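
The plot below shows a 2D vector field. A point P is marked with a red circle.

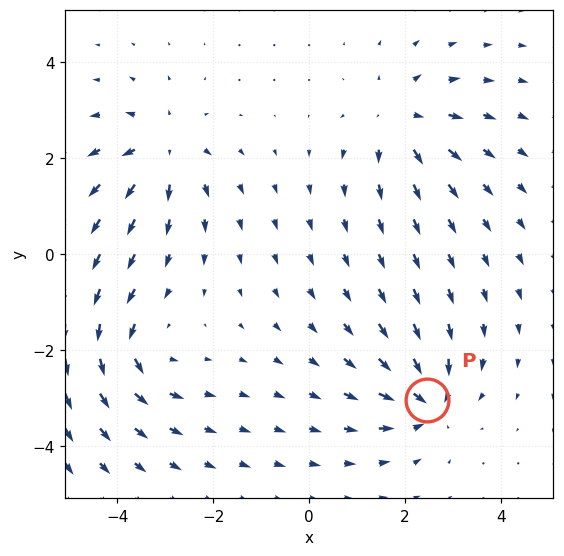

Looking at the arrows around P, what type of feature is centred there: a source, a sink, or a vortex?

At P (2.5, -3.0) the arrows converge inward. Divergence about -7, curl ≈0 — negative divergence with near-zero curl is a sink.

sink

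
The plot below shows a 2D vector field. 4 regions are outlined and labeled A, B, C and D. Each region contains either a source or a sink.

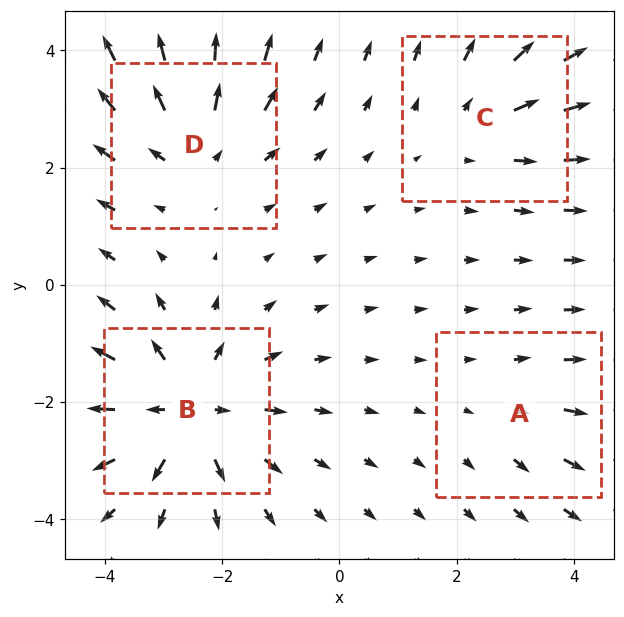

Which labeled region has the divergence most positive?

B

Divergence at each region's feature centre — A: about +2, B: about +6, C: about +3, D: about +4. Region B is most positive.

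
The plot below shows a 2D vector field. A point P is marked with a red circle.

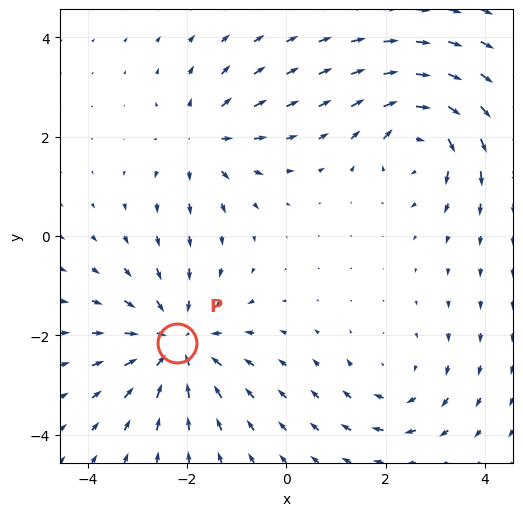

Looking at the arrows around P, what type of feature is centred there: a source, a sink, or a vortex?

At P (-2.2, -2.1) the arrows converge inward. Divergence about -4, curl ≈0 — negative divergence with near-zero curl is a sink.

sink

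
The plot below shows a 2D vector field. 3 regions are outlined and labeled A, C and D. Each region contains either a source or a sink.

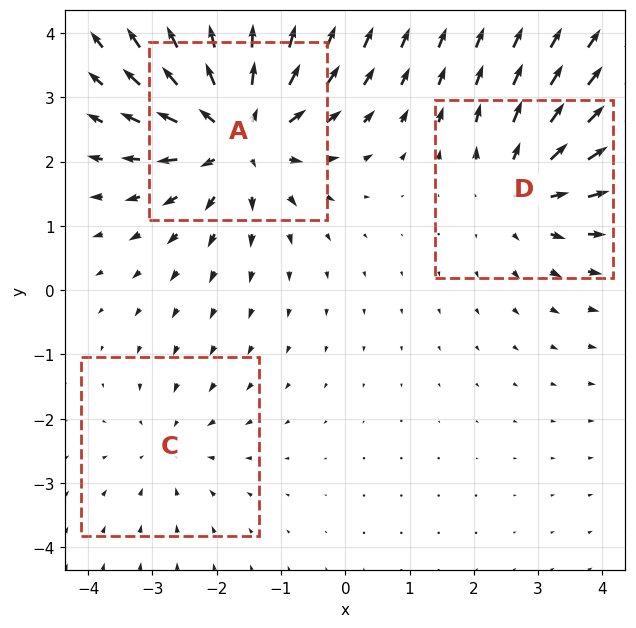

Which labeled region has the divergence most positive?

Divergence at each region's feature centre — A: about +5, C: about -2, D: about +3. Region A is most positive.

A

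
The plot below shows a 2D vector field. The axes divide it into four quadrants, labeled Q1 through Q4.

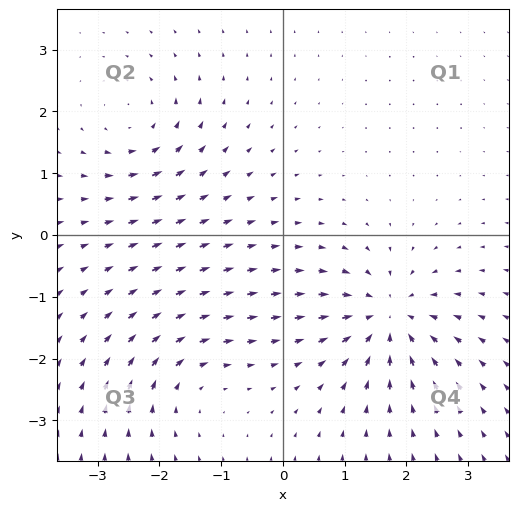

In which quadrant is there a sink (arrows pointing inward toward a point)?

Q4

The sink sits at approximately (1.7, -1.3), which lies in quadrant Q4. The divergence there is about -6, negative as expected for a sink.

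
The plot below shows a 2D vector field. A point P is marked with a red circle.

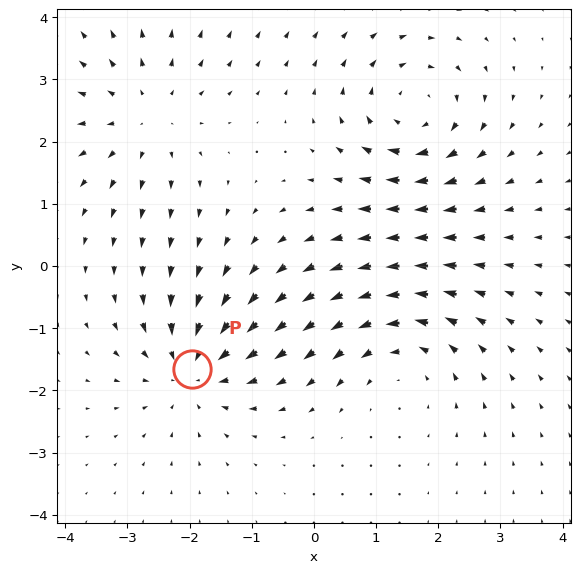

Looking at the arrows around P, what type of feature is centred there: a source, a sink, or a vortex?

At P (-2.0, -1.7) the arrows converge inward. Divergence about -5, curl ≈0 — negative divergence with near-zero curl is a sink.

sink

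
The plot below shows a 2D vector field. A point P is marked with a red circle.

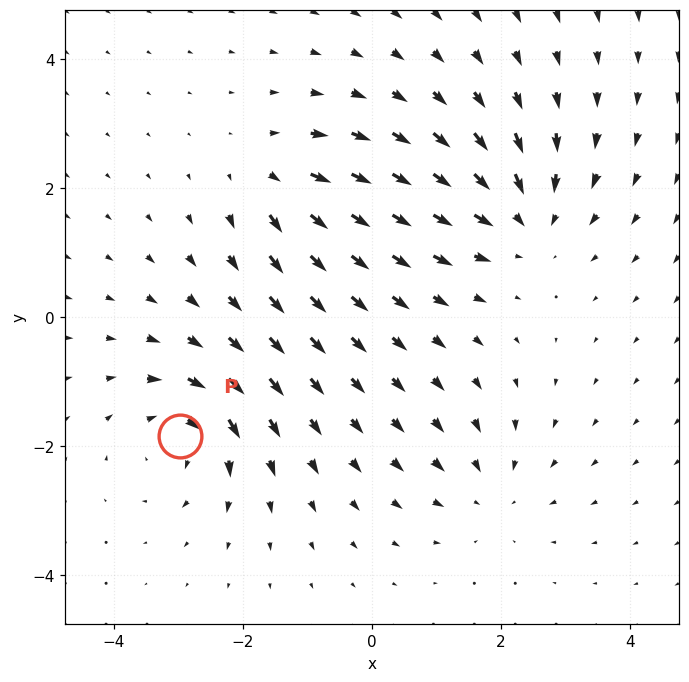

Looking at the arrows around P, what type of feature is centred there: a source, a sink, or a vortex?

vortex

At P (-3.0, -1.8) the arrows circulate clockwise. Divergence ≈0, curl about -5 — near-zero divergence with nonzero curl is a vortex.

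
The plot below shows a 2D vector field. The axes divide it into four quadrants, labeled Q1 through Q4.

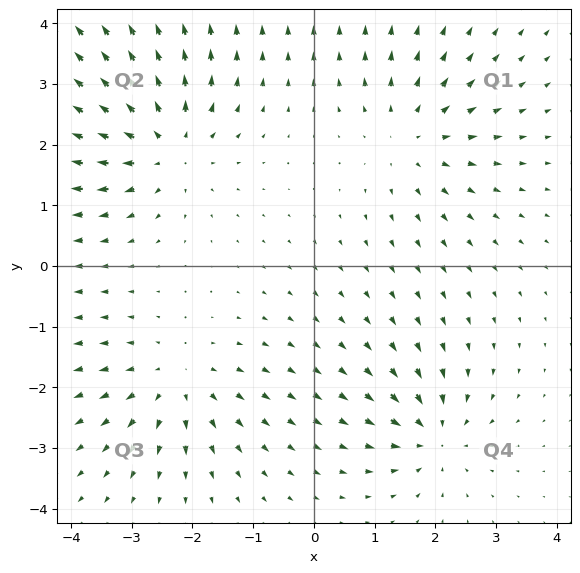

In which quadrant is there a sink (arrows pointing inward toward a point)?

The sink sits at approximately (2.0, -2.8), which lies in quadrant Q4. The divergence there is about -5, negative as expected for a sink.

Q4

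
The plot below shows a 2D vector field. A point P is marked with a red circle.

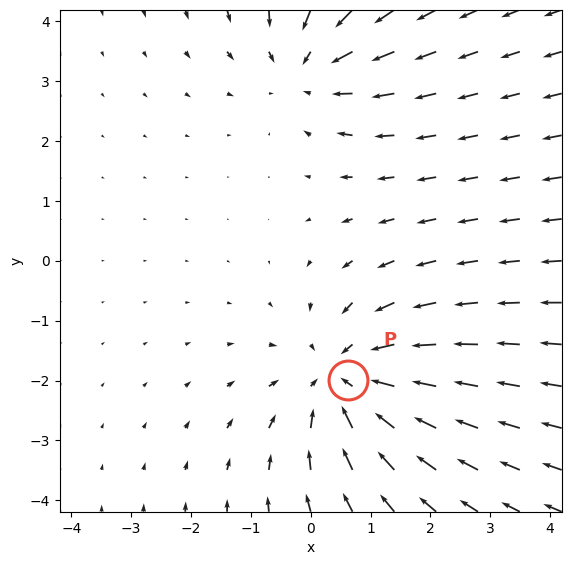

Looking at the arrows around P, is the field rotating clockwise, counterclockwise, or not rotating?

not rotating

Near P at (0.6, -2.0) the arrows show no circulation. The curl there is ≈0.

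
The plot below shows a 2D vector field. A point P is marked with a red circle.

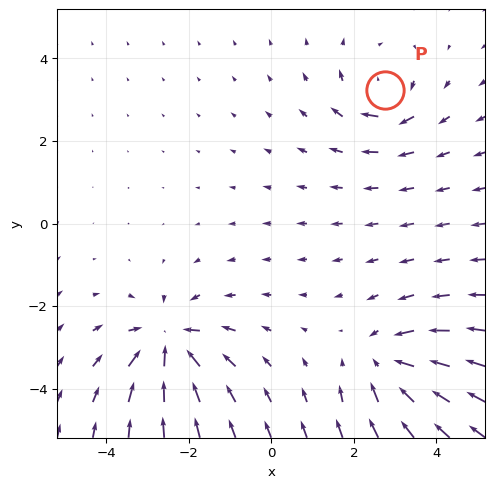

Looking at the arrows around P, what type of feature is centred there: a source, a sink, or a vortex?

At P (2.8, 3.2) the arrows circulate clockwise. Divergence ≈0, curl about -4 — near-zero divergence with nonzero curl is a vortex.

vortex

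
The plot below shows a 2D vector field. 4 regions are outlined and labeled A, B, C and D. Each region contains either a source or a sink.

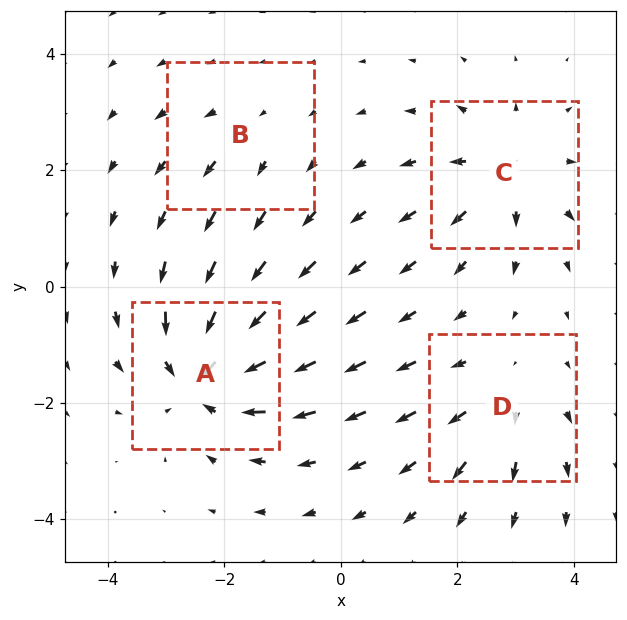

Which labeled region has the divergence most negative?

A

Divergence at each region's feature centre — A: about -7, B: about +2, C: about +5, D: about +4. Region A is most negative.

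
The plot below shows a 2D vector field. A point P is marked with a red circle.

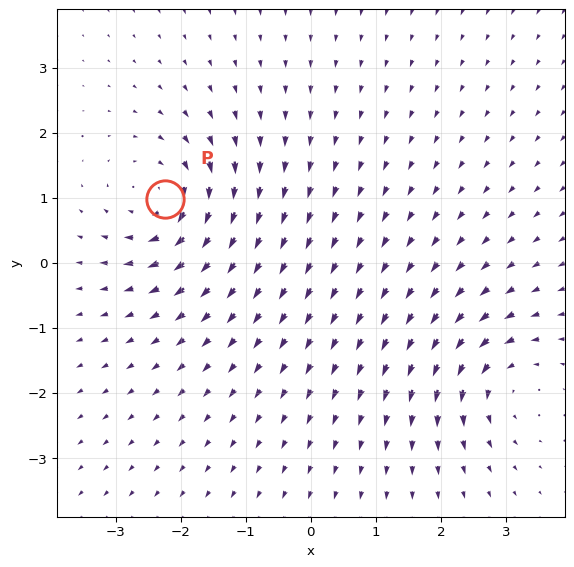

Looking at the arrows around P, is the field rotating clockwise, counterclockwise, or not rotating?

clockwise

Near P at (-2.2, 1.0) the arrows circulate clockwise. The curl (z-component) there is about -6; negative curl means clockwise rotation.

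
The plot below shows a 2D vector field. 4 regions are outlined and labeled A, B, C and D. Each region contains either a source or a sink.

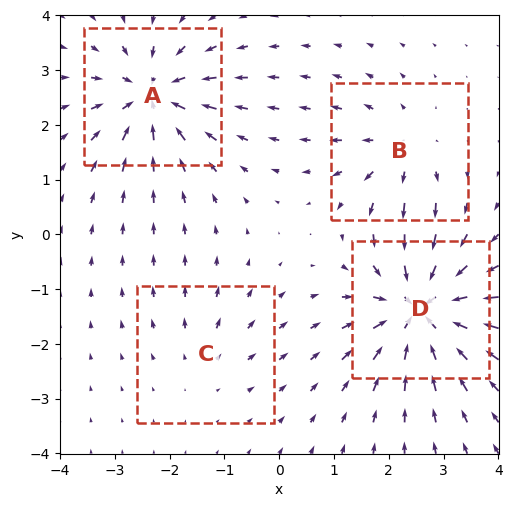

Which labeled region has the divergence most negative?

D

Divergence at each region's feature centre — A: about -7, B: about +4, C: about +2, D: about -8. Region D is most negative.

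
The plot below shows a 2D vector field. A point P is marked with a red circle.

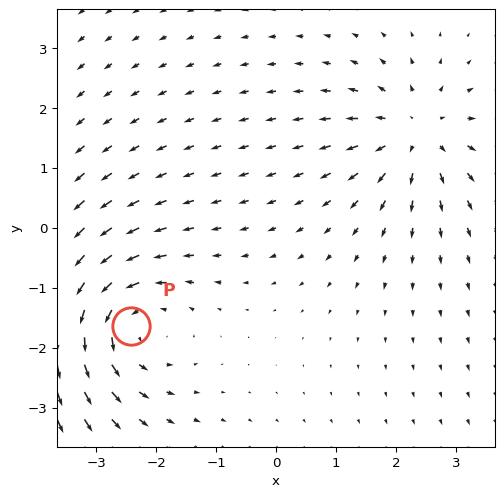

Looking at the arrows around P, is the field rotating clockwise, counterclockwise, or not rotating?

counterclockwise

Near P at (-2.4, -1.6) the arrows circulate counterclockwise. The curl (z-component) there is about +4; positive curl means counterclockwise rotation.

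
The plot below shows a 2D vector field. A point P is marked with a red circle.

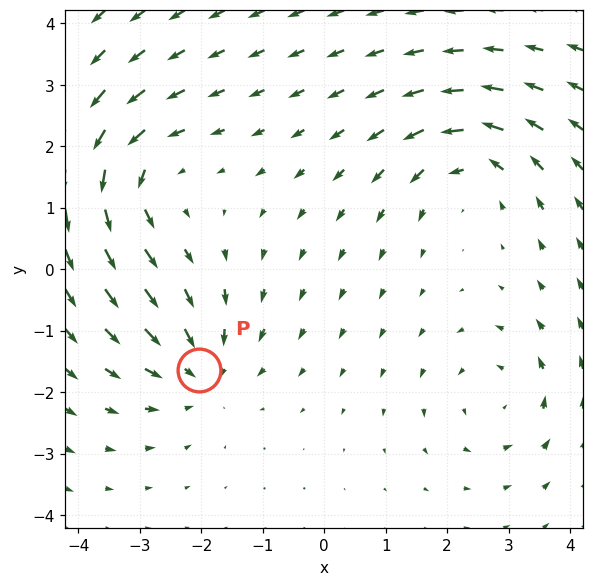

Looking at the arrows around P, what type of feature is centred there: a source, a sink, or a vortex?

sink

At P (-2.0, -1.6) the arrows converge inward. Divergence about -4, curl ≈0 — negative divergence with near-zero curl is a sink.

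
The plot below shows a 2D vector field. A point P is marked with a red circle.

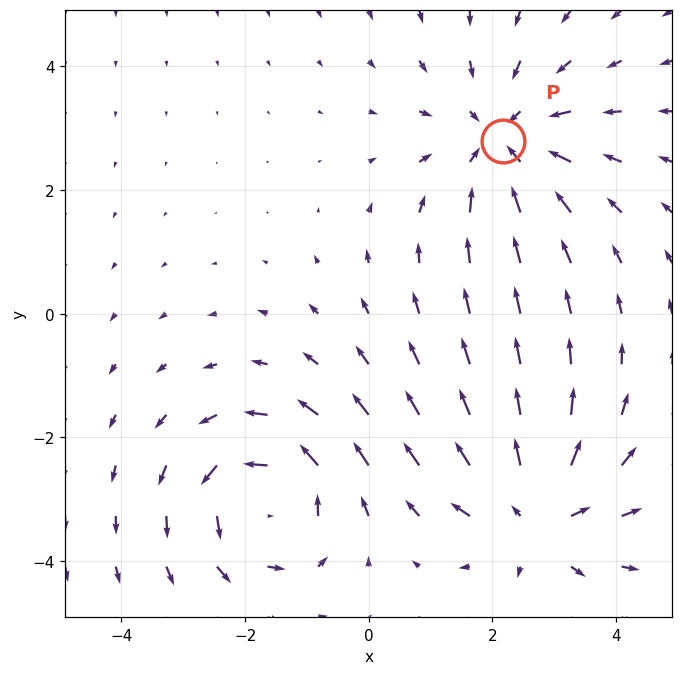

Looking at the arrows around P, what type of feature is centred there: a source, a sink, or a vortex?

sink

At P (2.2, 2.8) the arrows converge inward. Divergence about -4, curl ≈0 — negative divergence with near-zero curl is a sink.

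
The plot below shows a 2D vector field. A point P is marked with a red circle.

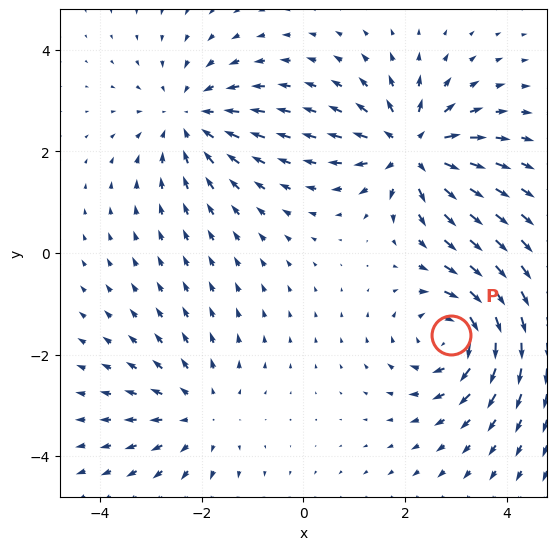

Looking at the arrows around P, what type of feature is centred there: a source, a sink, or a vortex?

vortex

At P (2.9, -1.6) the arrows circulate clockwise. Divergence ≈0, curl about -5 — near-zero divergence with nonzero curl is a vortex.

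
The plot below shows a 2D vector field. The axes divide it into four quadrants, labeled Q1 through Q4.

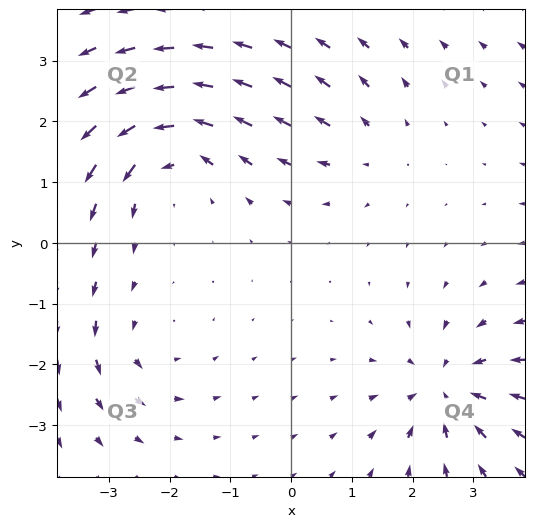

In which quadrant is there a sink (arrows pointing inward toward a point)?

Q4

The sink sits at approximately (2.5, -2.4), which lies in quadrant Q4. The divergence there is about -5, negative as expected for a sink.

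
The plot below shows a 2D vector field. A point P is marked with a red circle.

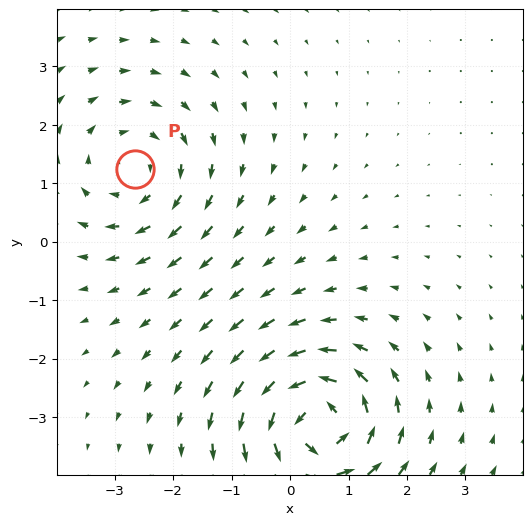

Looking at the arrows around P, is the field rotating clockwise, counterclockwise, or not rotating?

Near P at (-2.7, 1.3) the arrows circulate clockwise. The curl (z-component) there is about -3; negative curl means clockwise rotation.

clockwise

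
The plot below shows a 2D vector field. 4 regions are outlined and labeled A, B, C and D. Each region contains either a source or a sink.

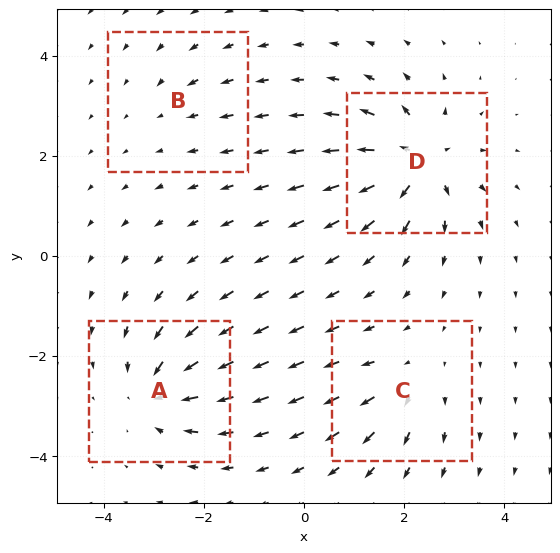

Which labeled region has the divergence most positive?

Divergence at each region's feature centre — A: about -6, B: about -2, C: about +4, D: about +8. Region D is most positive.

D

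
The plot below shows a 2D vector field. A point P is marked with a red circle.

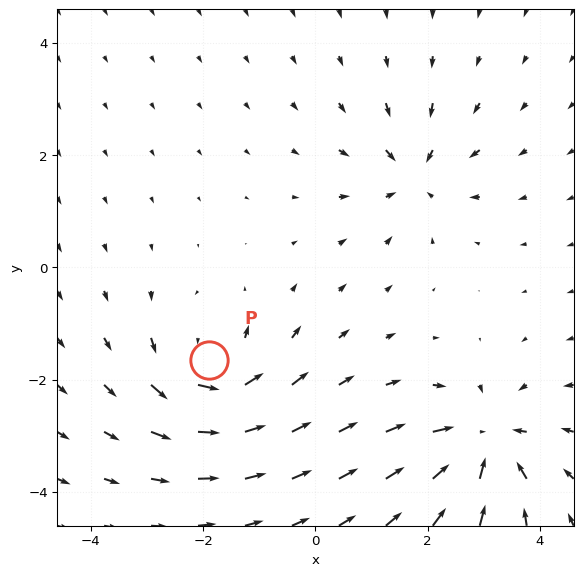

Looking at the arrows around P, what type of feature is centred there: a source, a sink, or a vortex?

vortex

At P (-1.9, -1.6) the arrows circulate counterclockwise. Divergence ≈0, curl about +5 — near-zero divergence with nonzero curl is a vortex.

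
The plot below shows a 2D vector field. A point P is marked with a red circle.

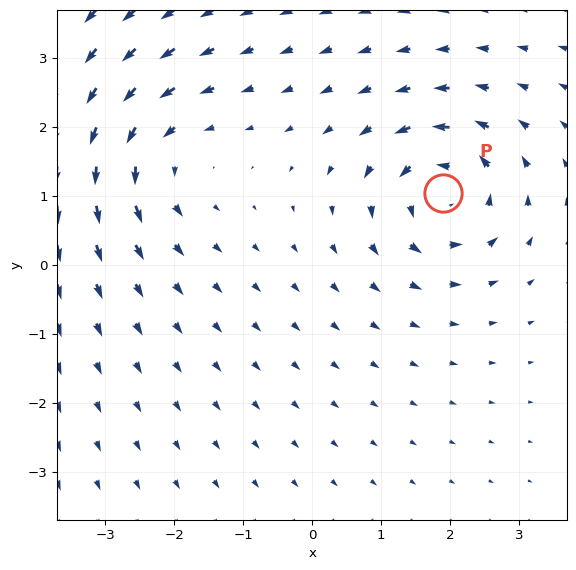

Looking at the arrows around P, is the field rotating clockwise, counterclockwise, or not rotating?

Near P at (1.9, 1.0) the arrows circulate counterclockwise. The curl (z-component) there is about +4; positive curl means counterclockwise rotation.

counterclockwise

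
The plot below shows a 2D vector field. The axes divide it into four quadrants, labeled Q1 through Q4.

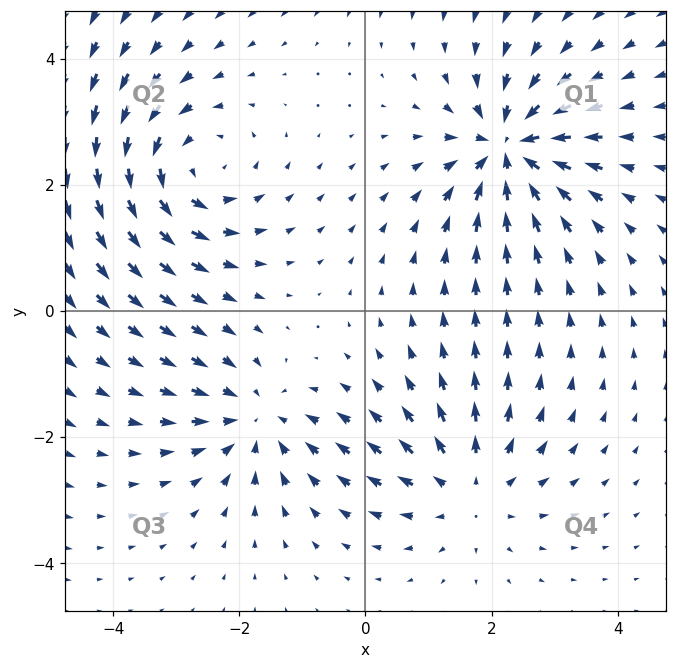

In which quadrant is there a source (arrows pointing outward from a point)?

The source sits at approximately (1.7, -2.8), which lies in quadrant Q4. The divergence there is about +3, positive as expected for a source.

Q4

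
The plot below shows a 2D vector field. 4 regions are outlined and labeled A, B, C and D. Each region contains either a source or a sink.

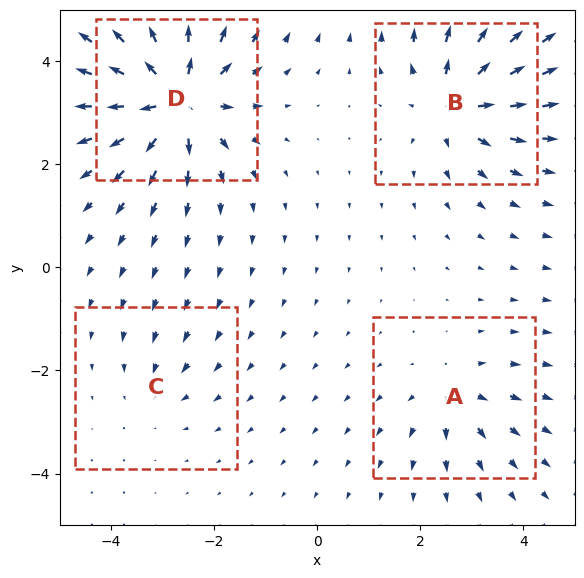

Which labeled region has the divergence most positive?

Divergence at each region's feature centre — A: about +4, B: about +6, C: about -2, D: about +8. Region D is most positive.

D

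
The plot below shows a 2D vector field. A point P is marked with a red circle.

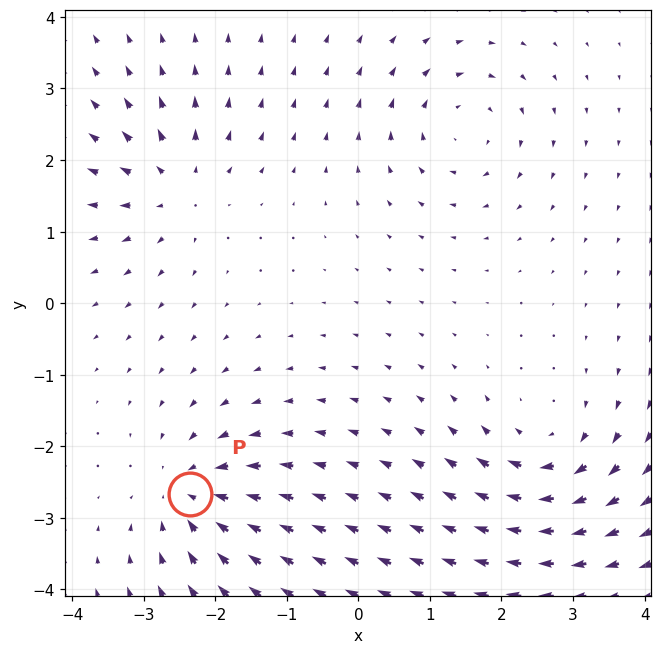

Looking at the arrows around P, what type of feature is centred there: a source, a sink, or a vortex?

At P (-2.4, -2.7) the arrows converge inward. Divergence about -5, curl ≈0 — negative divergence with near-zero curl is a sink.

sink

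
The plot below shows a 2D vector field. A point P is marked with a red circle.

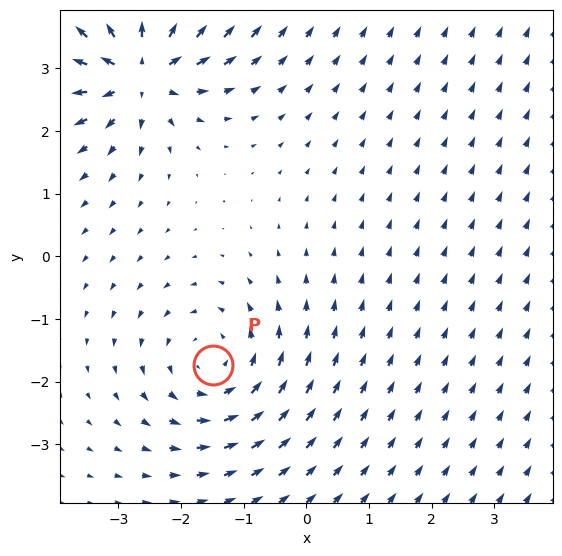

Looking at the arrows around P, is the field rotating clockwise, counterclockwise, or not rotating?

counterclockwise

Near P at (-1.5, -1.7) the arrows circulate counterclockwise. The curl (z-component) there is about +3; positive curl means counterclockwise rotation.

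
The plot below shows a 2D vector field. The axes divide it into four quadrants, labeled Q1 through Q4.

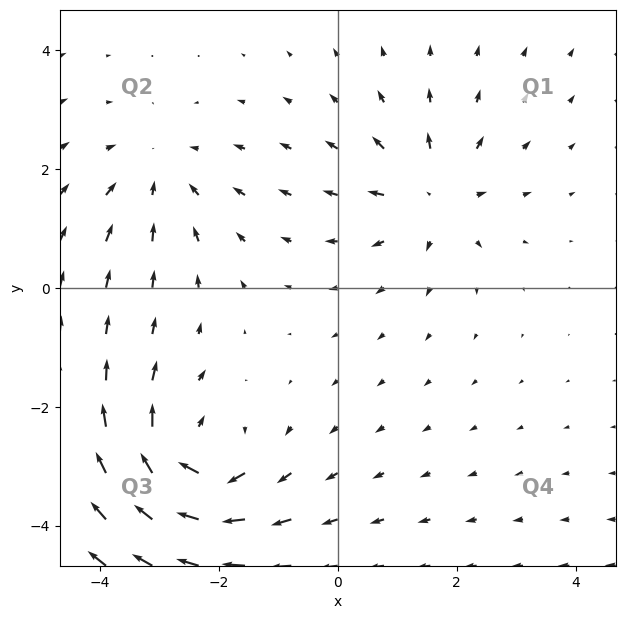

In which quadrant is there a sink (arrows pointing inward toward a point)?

The sink sits at approximately (-3.0, 1.9), which lies in quadrant Q2. The divergence there is about -3, negative as expected for a sink.

Q2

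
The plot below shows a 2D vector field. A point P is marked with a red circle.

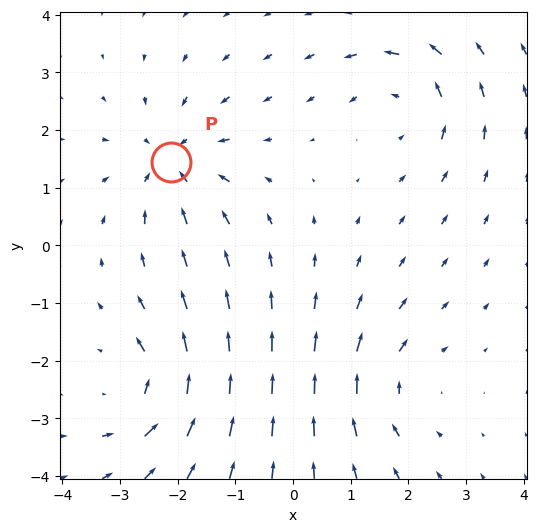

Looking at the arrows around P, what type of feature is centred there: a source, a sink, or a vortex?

At P (-2.1, 1.4) the arrows converge inward. Divergence about -5, curl ≈0 — negative divergence with near-zero curl is a sink.

sink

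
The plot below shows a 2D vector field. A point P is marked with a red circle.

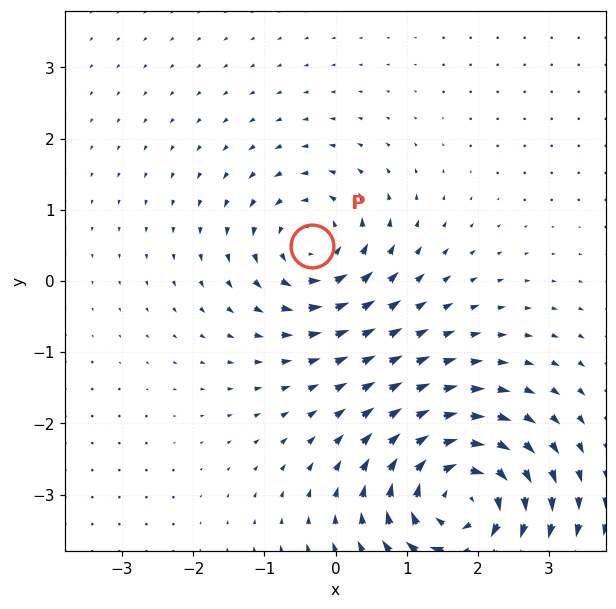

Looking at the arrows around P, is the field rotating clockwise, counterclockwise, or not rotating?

Near P at (-0.3, 0.5) the arrows circulate counterclockwise. The curl (z-component) there is about +4; positive curl means counterclockwise rotation.

counterclockwise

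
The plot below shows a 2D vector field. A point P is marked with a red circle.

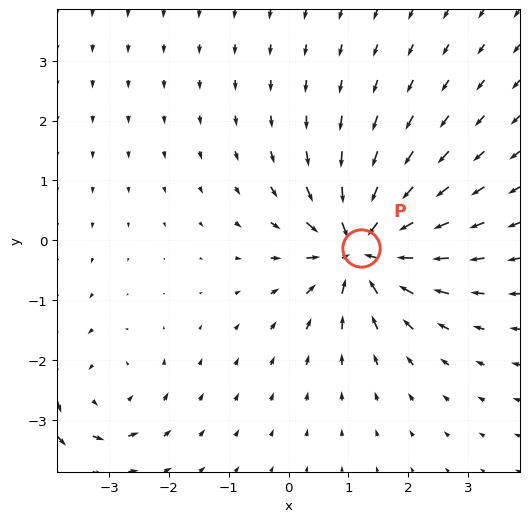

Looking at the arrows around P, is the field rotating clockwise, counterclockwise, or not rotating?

Near P at (1.2, -0.1) the arrows show no circulation. The curl there is ≈0.

not rotating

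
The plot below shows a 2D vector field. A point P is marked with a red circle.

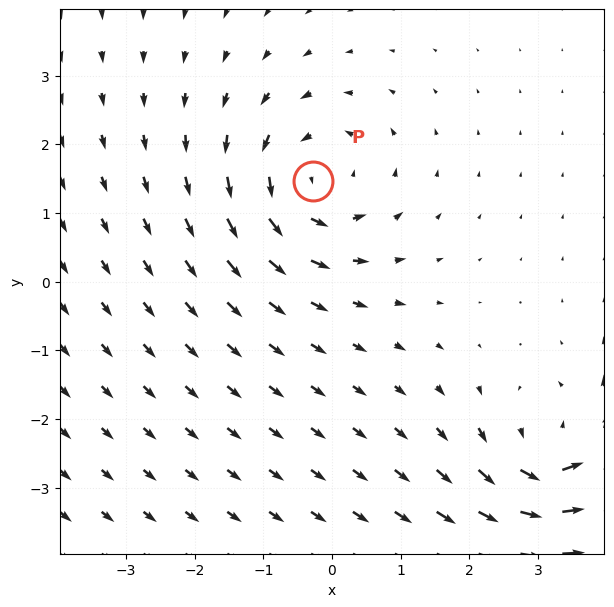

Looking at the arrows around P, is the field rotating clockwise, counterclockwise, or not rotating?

counterclockwise

Near P at (-0.3, 1.5) the arrows circulate counterclockwise. The curl (z-component) there is about +4; positive curl means counterclockwise rotation.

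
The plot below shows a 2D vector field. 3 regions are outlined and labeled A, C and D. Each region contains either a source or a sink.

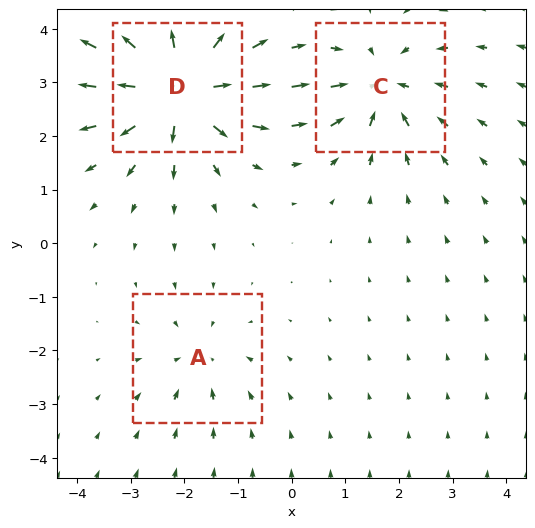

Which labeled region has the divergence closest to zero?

A

Divergence at each region's feature centre — A: about -2, C: about -4, D: about +6. Region A is closest to zero.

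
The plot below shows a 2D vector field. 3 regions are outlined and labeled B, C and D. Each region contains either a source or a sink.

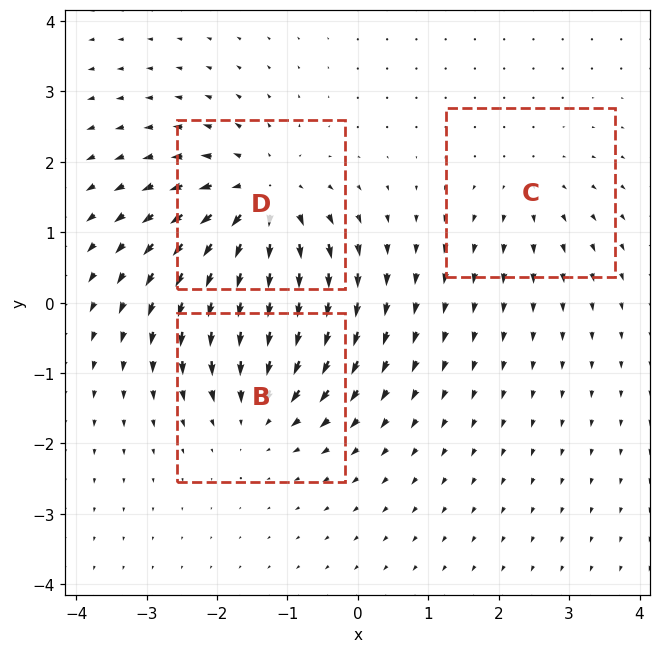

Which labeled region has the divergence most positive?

D

Divergence at each region's feature centre — B: about -3, C: about +2, D: about +5. Region D is most positive.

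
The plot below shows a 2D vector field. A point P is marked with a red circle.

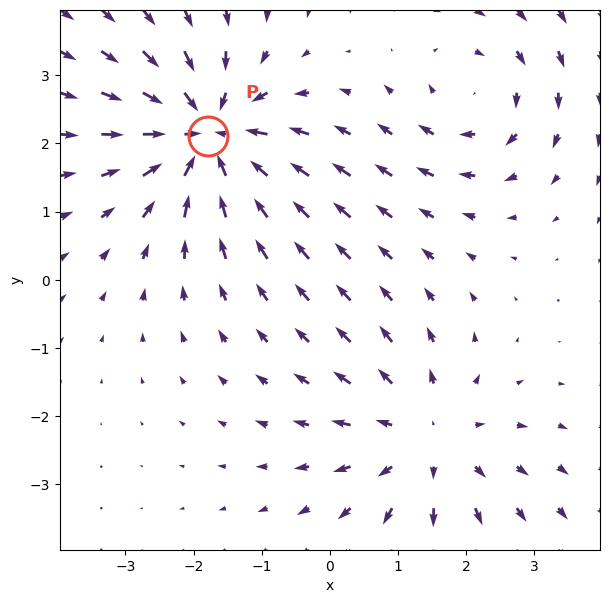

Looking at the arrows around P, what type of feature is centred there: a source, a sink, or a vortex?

sink

At P (-1.8, 2.1) the arrows converge inward. Divergence about -5, curl ≈0 — negative divergence with near-zero curl is a sink.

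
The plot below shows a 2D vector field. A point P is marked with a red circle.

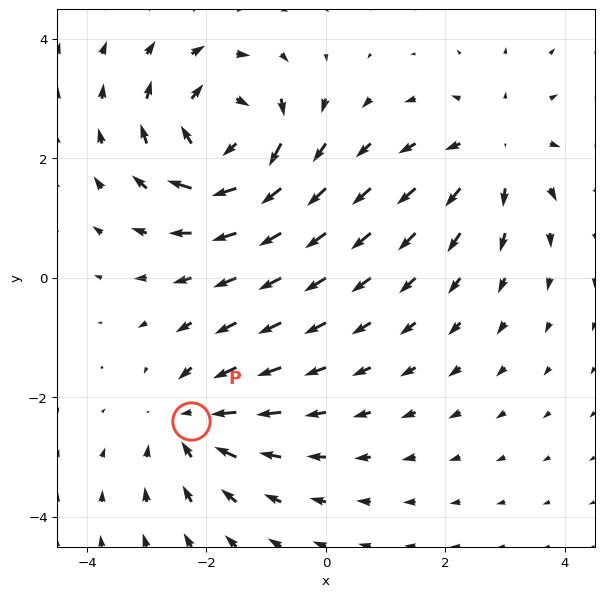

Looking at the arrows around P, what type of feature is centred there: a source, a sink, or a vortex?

At P (-2.3, -2.4) the arrows converge inward. Divergence about -3, curl ≈0 — negative divergence with near-zero curl is a sink.

sink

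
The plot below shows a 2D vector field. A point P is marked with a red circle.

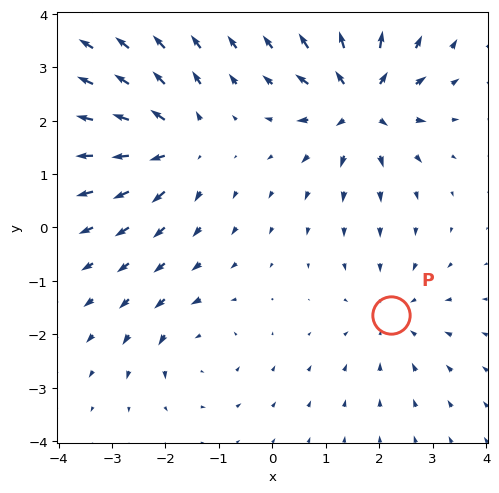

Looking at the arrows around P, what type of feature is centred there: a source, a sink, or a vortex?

sink

At P (2.2, -1.6) the arrows converge inward. Divergence about -3, curl ≈0 — negative divergence with near-zero curl is a sink.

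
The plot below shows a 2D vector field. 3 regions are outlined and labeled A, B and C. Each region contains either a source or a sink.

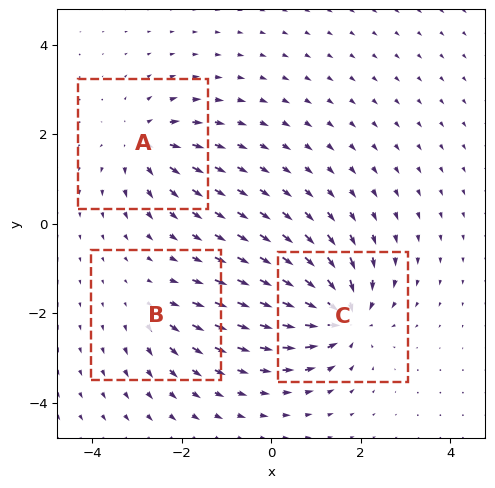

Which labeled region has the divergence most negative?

C

Divergence at each region's feature centre — A: about +4, B: about +2, C: about -6. Region C is most negative.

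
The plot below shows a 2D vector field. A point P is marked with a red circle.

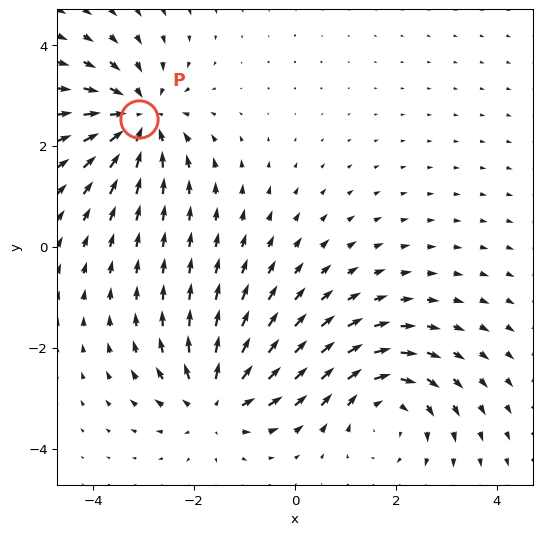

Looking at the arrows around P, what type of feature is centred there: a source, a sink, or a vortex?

sink

At P (-3.1, 2.5) the arrows converge inward. Divergence about -6, curl ≈0 — negative divergence with near-zero curl is a sink.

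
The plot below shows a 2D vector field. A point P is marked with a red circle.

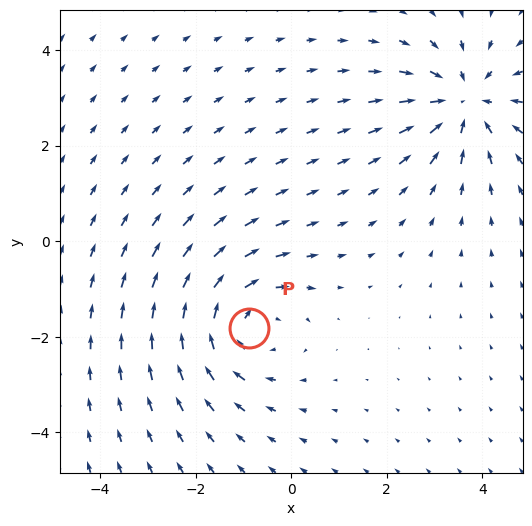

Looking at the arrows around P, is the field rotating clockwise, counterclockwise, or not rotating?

Near P at (-0.9, -1.8) the arrows circulate clockwise. The curl (z-component) there is about -4; negative curl means clockwise rotation.

clockwise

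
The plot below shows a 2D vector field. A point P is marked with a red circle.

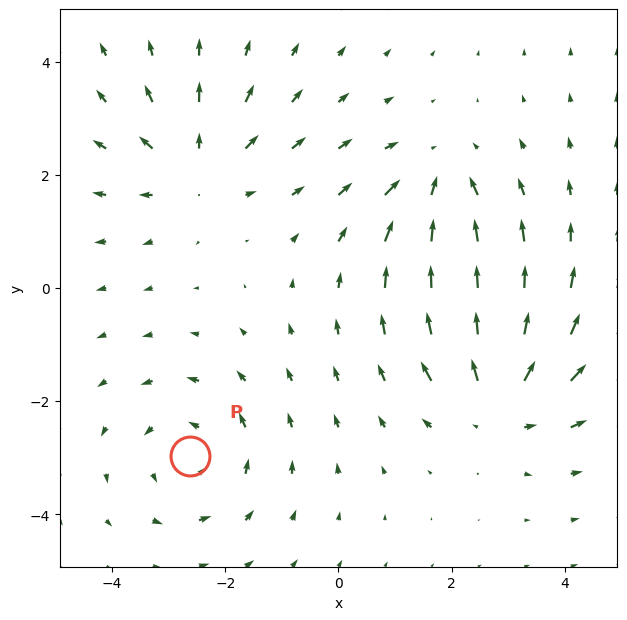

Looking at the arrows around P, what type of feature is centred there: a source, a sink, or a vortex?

At P (-2.6, -3.0) the arrows circulate counterclockwise. Divergence ≈0, curl about +3 — near-zero divergence with nonzero curl is a vortex.

vortex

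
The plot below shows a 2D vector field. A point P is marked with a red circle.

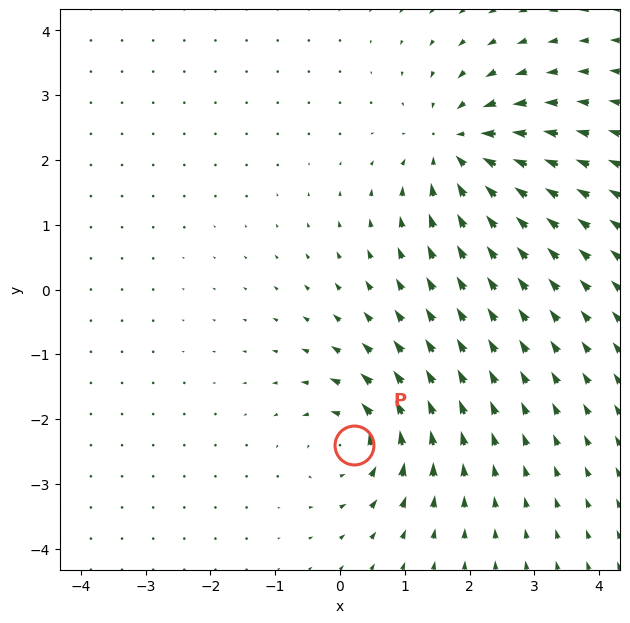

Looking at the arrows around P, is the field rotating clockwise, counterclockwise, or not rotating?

counterclockwise

Near P at (0.2, -2.4) the arrows circulate counterclockwise. The curl (z-component) there is about +4; positive curl means counterclockwise rotation.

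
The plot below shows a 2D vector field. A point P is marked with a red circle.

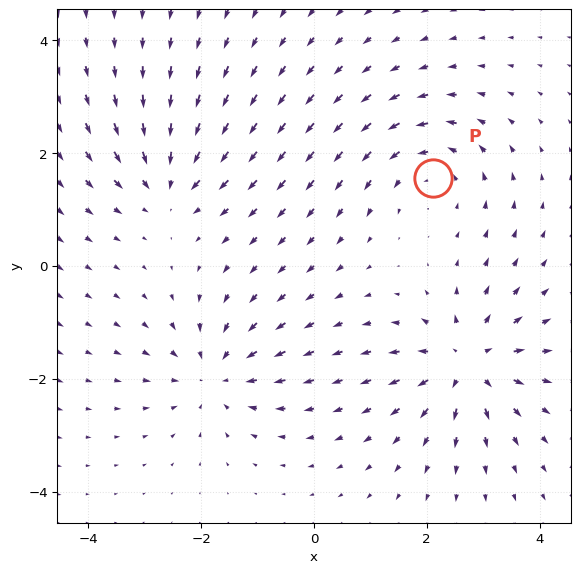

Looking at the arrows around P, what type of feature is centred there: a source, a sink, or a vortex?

vortex

At P (2.1, 1.6) the arrows circulate counterclockwise. Divergence ≈0, curl about +4 — near-zero divergence with nonzero curl is a vortex.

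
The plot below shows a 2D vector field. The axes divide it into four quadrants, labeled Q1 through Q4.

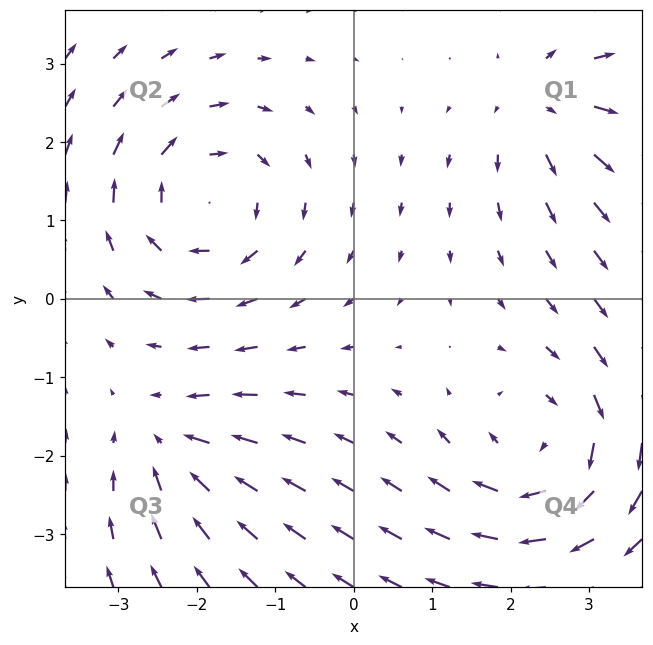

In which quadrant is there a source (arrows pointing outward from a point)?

The source sits at approximately (2.4, 2.5), which lies in quadrant Q1. The divergence there is about +4, positive as expected for a source.

Q1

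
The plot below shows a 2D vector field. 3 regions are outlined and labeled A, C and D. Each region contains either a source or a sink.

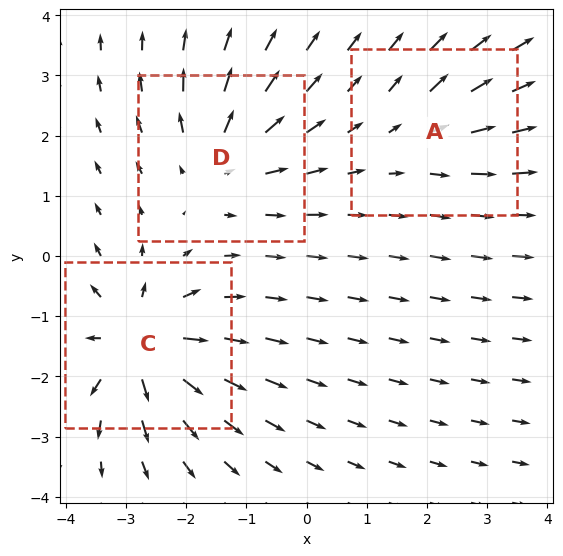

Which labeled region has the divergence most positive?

C

Divergence at each region's feature centre — A: about +2, C: about +6, D: about +4. Region C is most positive.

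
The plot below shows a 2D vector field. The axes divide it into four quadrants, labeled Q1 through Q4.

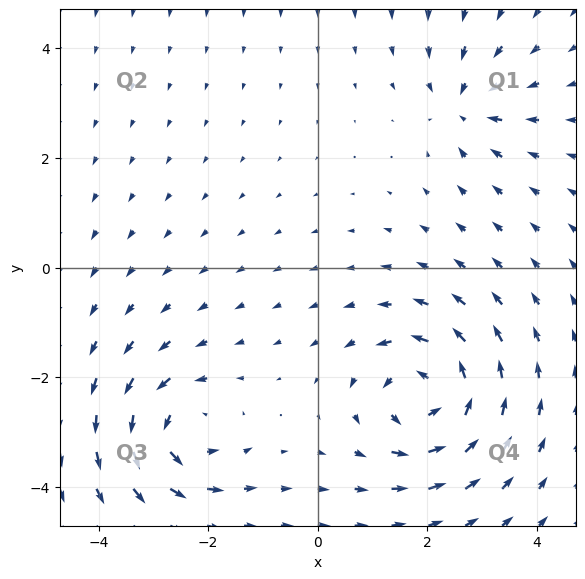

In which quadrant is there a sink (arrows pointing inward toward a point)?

The sink sits at approximately (2.7, 3.0), which lies in quadrant Q1. The divergence there is about -4, negative as expected for a sink.

Q1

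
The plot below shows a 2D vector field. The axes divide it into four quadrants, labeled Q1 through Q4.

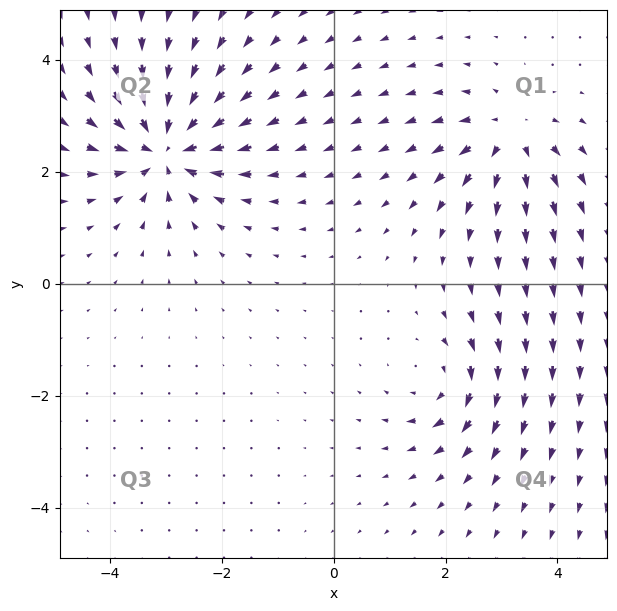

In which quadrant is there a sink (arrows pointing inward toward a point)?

Q2

The sink sits at approximately (-3.0, 2.4), which lies in quadrant Q2. The divergence there is about -6, negative as expected for a sink.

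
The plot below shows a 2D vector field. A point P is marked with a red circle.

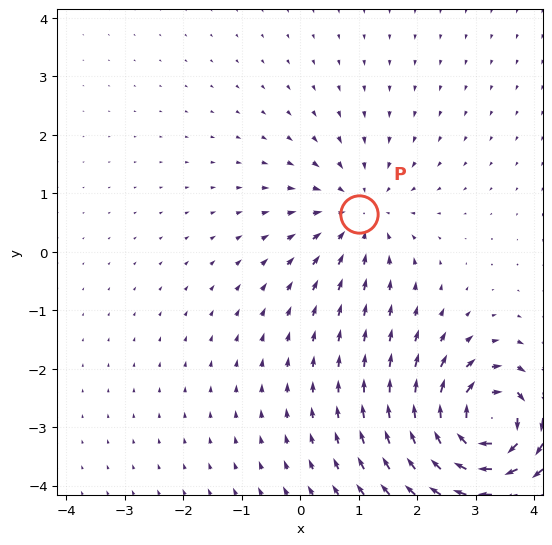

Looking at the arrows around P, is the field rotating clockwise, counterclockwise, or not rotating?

not rotating

Near P at (1.0, 0.7) the arrows show no circulation. The curl there is ≈0.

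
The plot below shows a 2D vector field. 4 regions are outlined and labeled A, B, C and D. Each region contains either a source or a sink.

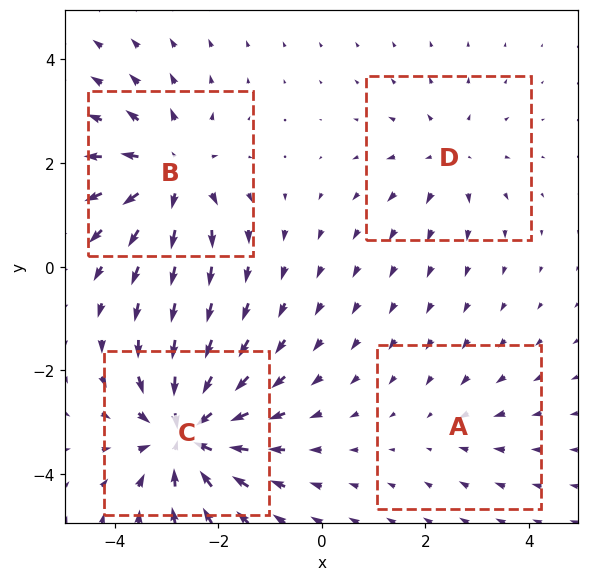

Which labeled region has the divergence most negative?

Divergence at each region's feature centre — A: about -2, B: about +5, C: about -7, D: about +3. Region C is most negative.

C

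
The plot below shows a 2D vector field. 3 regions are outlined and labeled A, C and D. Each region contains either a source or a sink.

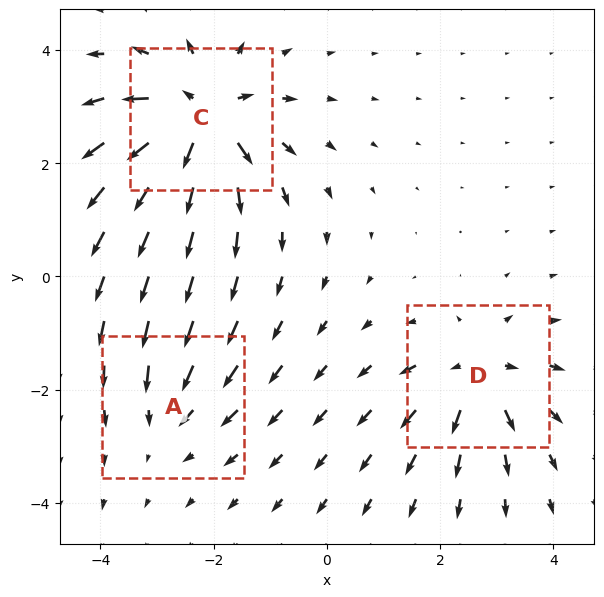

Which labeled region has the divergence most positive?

C

Divergence at each region's feature centre — A: about -3, C: about +6, D: about +4. Region C is most positive.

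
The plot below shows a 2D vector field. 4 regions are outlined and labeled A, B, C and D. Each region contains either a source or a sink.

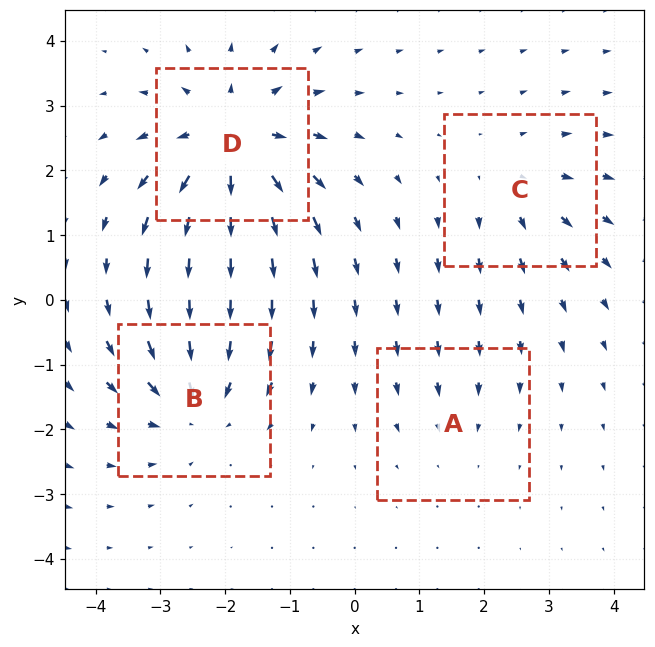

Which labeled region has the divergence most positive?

D

Divergence at each region's feature centre — A: about -2, B: about -6, C: about +4, D: about +8. Region D is most positive.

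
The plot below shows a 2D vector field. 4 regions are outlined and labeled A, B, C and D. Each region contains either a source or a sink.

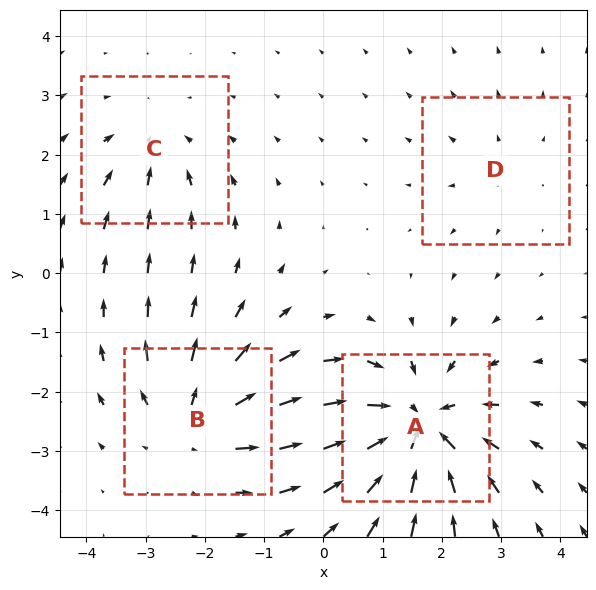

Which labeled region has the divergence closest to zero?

Divergence at each region's feature centre — A: about -7, B: about +5, C: about -3, D: about +2. Region D is closest to zero.

D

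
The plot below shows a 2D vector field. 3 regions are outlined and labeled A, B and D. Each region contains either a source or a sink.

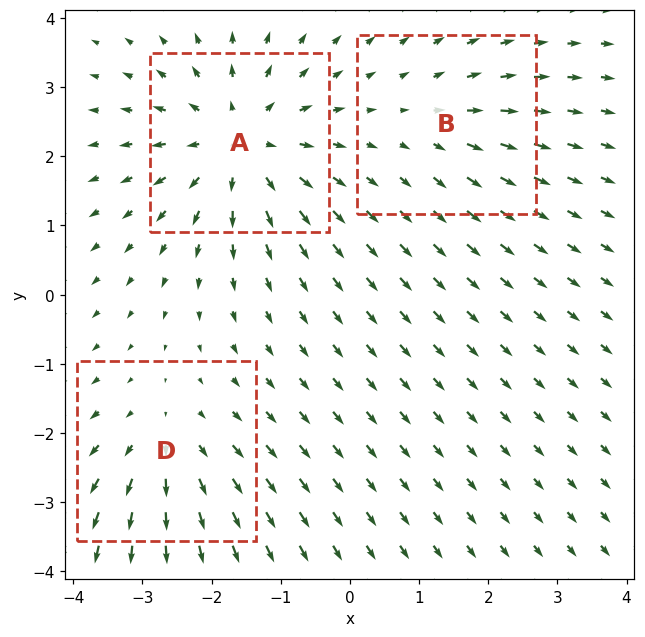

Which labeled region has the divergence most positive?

Divergence at each region's feature centre — A: about +5, B: about +2, D: about +3. Region A is most positive.

A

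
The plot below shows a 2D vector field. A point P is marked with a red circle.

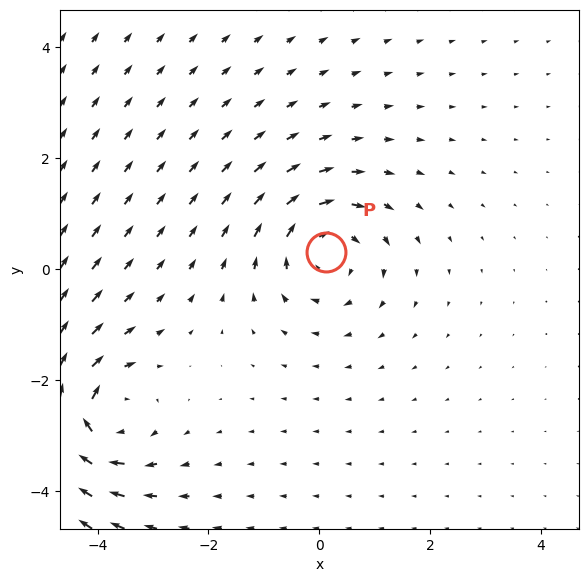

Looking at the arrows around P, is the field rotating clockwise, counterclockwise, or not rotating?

clockwise

Near P at (0.1, 0.3) the arrows circulate clockwise. The curl (z-component) there is about -4; negative curl means clockwise rotation.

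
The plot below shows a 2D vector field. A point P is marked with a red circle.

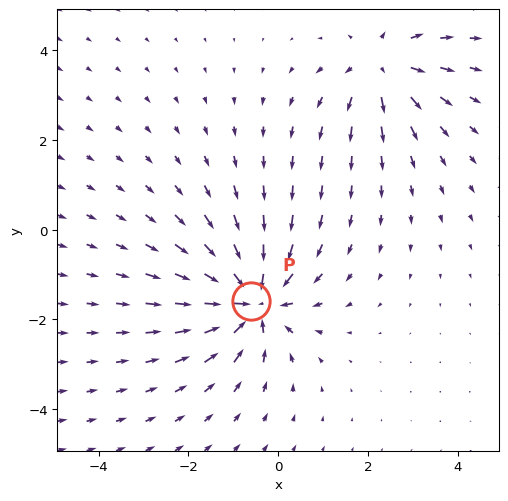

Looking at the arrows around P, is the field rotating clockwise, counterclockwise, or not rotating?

not rotating

Near P at (-0.6, -1.6) the arrows show no circulation. The curl there is ≈0.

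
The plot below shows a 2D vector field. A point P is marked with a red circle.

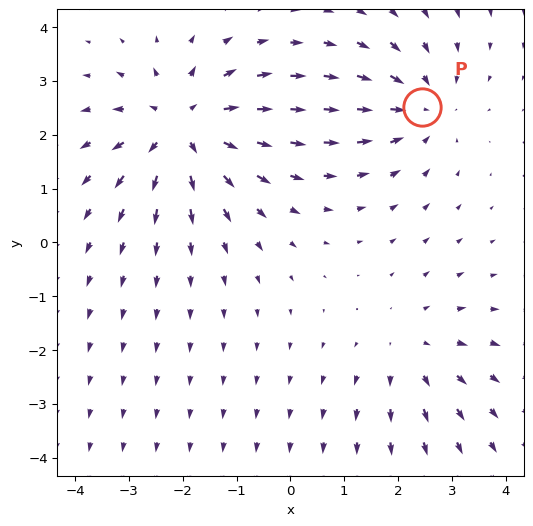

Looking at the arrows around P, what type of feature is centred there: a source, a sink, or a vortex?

sink

At P (2.4, 2.5) the arrows converge inward. Divergence about -3, curl ≈0 — negative divergence with near-zero curl is a sink.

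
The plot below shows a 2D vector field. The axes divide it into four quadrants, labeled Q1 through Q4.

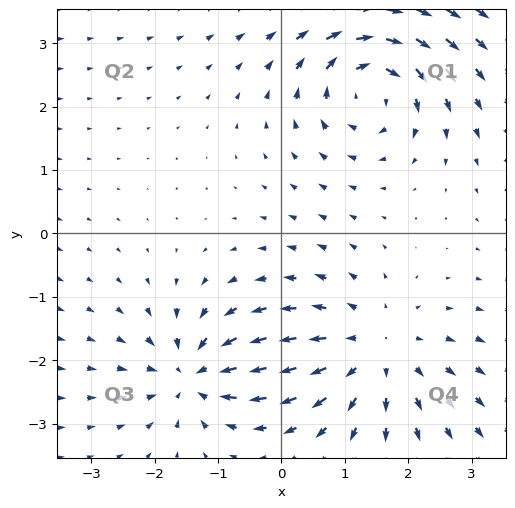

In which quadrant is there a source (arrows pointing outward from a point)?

The source sits at approximately (1.5, -1.9), which lies in quadrant Q4. The divergence there is about +3, positive as expected for a source.

Q4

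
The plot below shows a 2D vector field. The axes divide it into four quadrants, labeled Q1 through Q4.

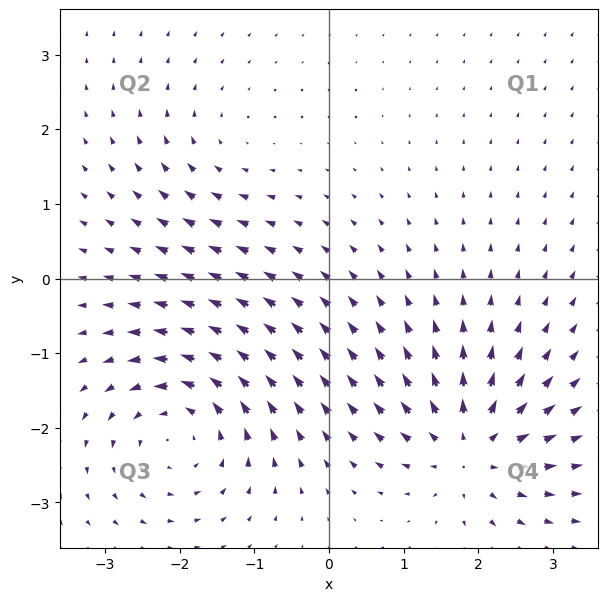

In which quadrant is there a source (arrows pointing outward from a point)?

The source sits at approximately (1.9, -2.3), which lies in quadrant Q4. The divergence there is about +6, positive as expected for a source.

Q4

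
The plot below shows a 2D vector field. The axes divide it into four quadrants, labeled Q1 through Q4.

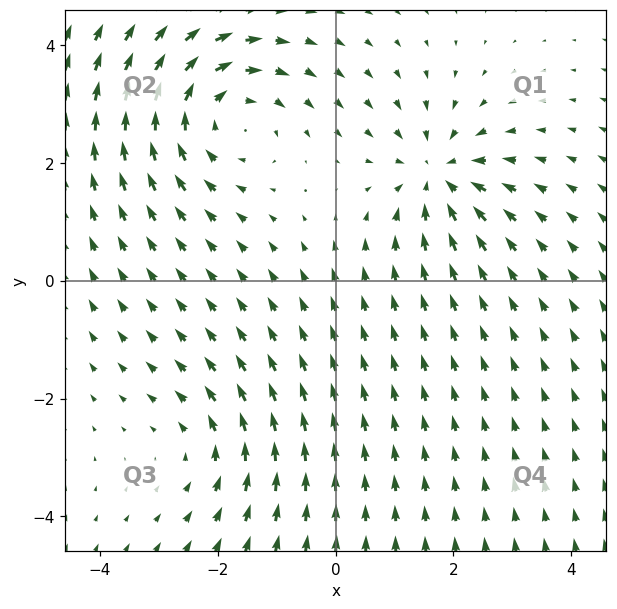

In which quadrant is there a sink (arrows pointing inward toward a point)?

The sink sits at approximately (1.7, 1.8), which lies in quadrant Q1. The divergence there is about -4, negative as expected for a sink.

Q1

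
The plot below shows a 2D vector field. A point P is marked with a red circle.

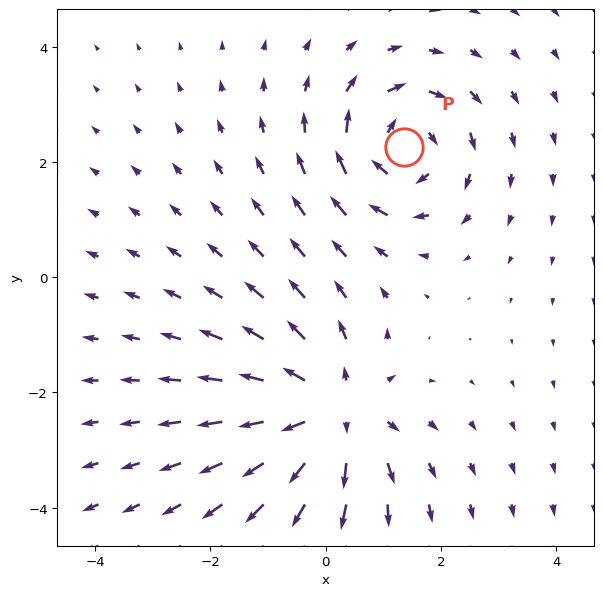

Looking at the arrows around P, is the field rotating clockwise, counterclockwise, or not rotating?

clockwise

Near P at (1.4, 2.3) the arrows circulate clockwise. The curl (z-component) there is about -4; negative curl means clockwise rotation.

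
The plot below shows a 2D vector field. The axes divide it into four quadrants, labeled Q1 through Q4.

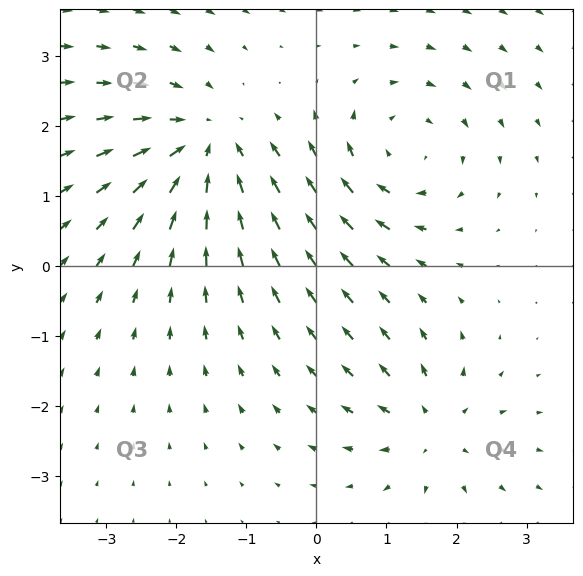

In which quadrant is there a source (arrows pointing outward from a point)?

The source sits at approximately (1.6, -2.3), which lies in quadrant Q4. The divergence there is about +4, positive as expected for a source.

Q4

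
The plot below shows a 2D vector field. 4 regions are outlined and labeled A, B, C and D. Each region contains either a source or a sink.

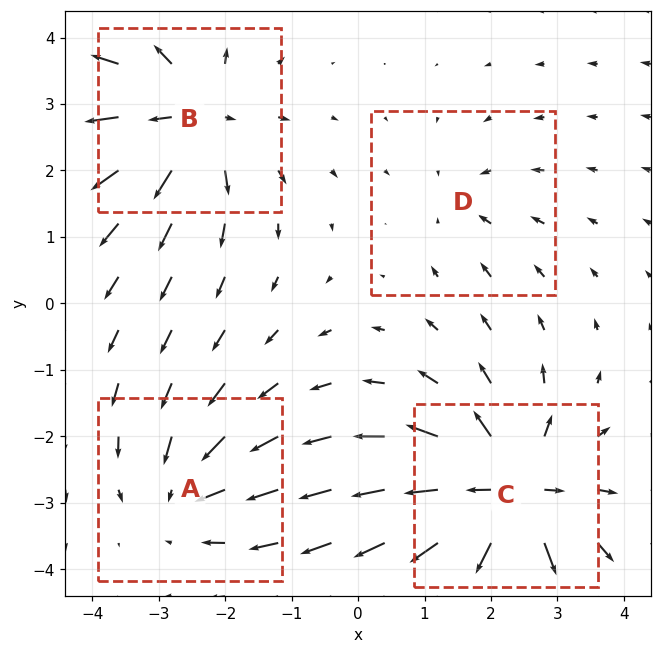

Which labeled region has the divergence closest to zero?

D

Divergence at each region's feature centre — A: about -4, B: about +6, C: about +8, D: about -2. Region D is closest to zero.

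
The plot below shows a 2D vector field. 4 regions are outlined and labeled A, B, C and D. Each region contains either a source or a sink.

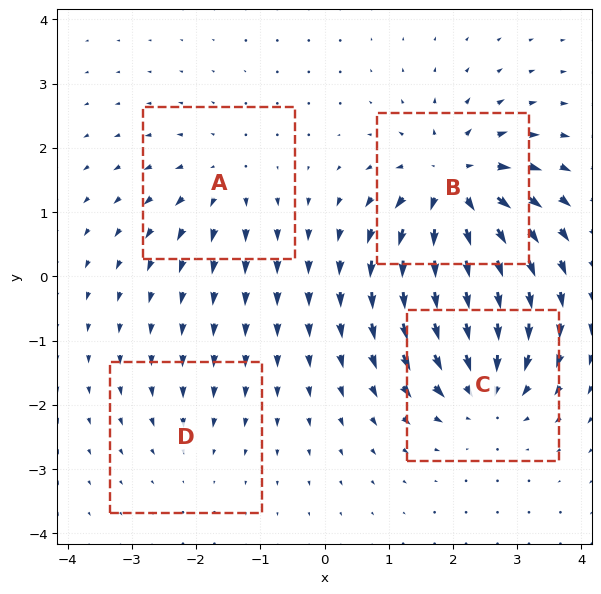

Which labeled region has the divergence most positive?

B

Divergence at each region's feature centre — A: about +4, B: about +8, C: about -6, D: about -2. Region B is most positive.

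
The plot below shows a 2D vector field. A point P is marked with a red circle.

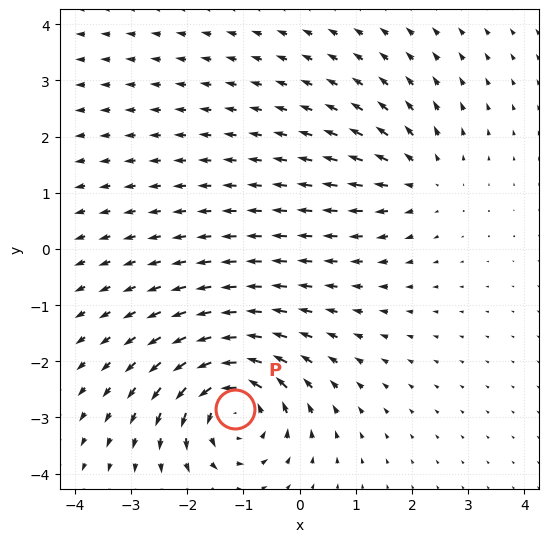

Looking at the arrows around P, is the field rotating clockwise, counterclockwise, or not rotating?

Near P at (-1.2, -2.8) the arrows circulate counterclockwise. The curl (z-component) there is about +6; positive curl means counterclockwise rotation.

counterclockwise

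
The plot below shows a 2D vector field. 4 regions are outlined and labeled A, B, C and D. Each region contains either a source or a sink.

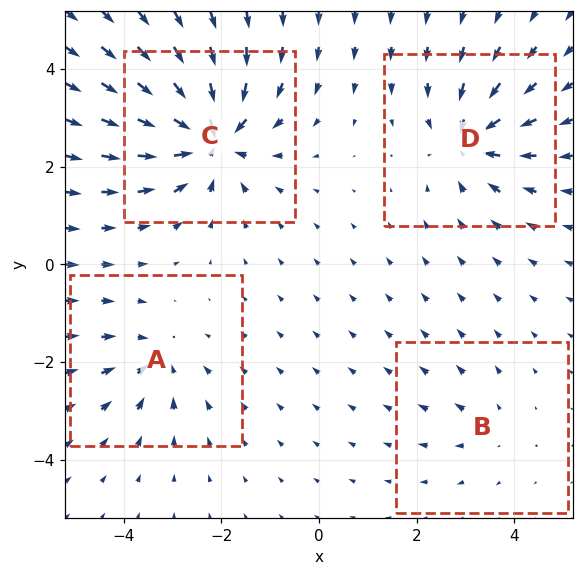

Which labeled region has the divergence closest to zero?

B

Divergence at each region's feature centre — A: about -4, B: about +2, C: about -8, D: about -5. Region B is closest to zero.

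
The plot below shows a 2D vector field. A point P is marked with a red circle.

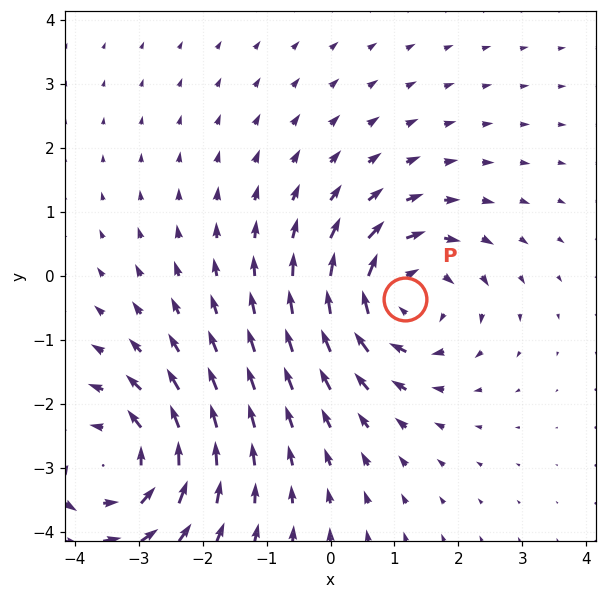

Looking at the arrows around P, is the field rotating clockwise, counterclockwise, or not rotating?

Near P at (1.2, -0.4) the arrows circulate clockwise. The curl (z-component) there is about -5; negative curl means clockwise rotation.

clockwise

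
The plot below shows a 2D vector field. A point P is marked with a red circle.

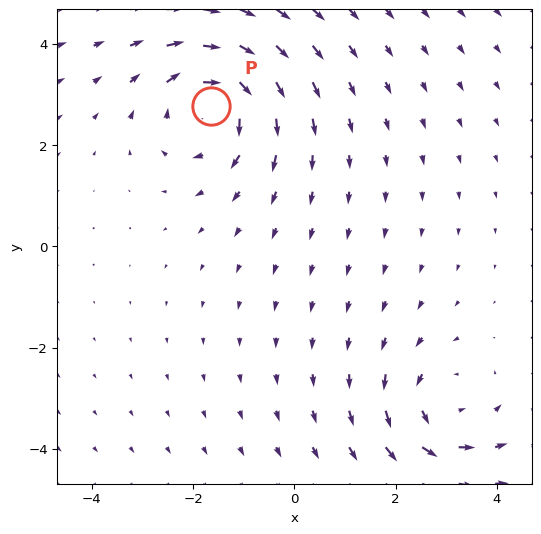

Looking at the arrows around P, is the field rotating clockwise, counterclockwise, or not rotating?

Near P at (-1.6, 2.8) the arrows circulate clockwise. The curl (z-component) there is about -4; negative curl means clockwise rotation.

clockwise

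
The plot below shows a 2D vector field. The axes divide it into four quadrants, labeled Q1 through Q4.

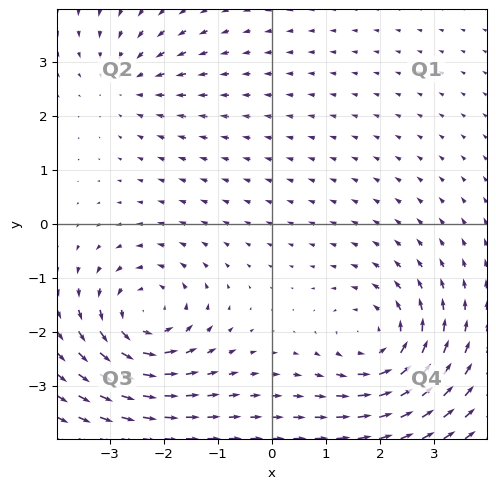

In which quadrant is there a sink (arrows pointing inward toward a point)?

The sink sits at approximately (-2.7, 2.6), which lies in quadrant Q2. The divergence there is about -3, negative as expected for a sink.

Q2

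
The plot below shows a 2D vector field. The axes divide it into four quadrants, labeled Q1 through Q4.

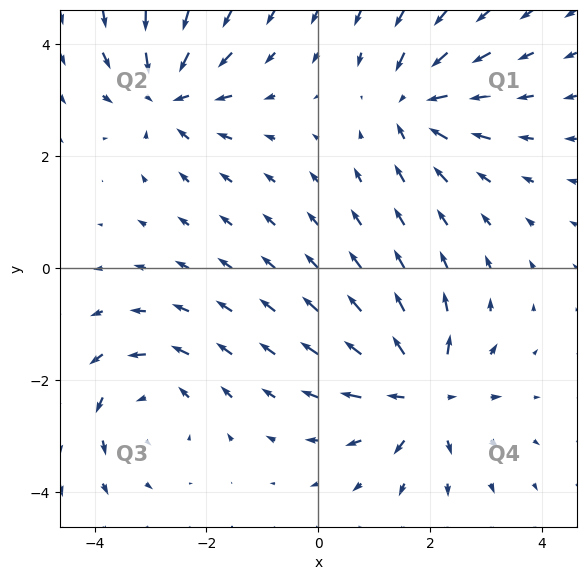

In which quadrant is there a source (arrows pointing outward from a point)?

The source sits at approximately (1.9, -2.3), which lies in quadrant Q4. The divergence there is about +5, positive as expected for a source.

Q4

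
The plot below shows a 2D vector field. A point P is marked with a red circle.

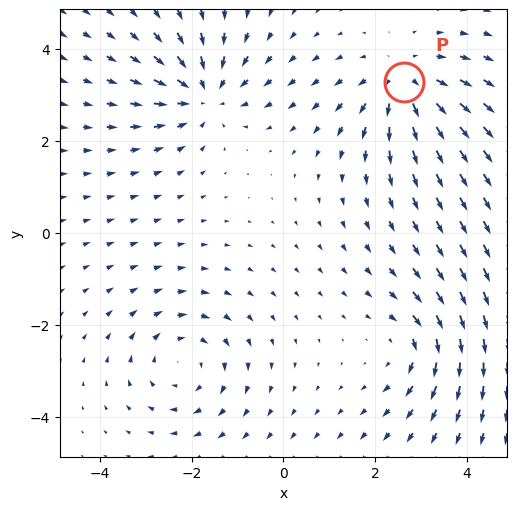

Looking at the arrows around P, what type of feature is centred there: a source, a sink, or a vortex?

source

At P (2.6, 3.3) the arrows spread outward. Divergence about +4, curl ≈0 — positive divergence with near-zero curl is a source.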